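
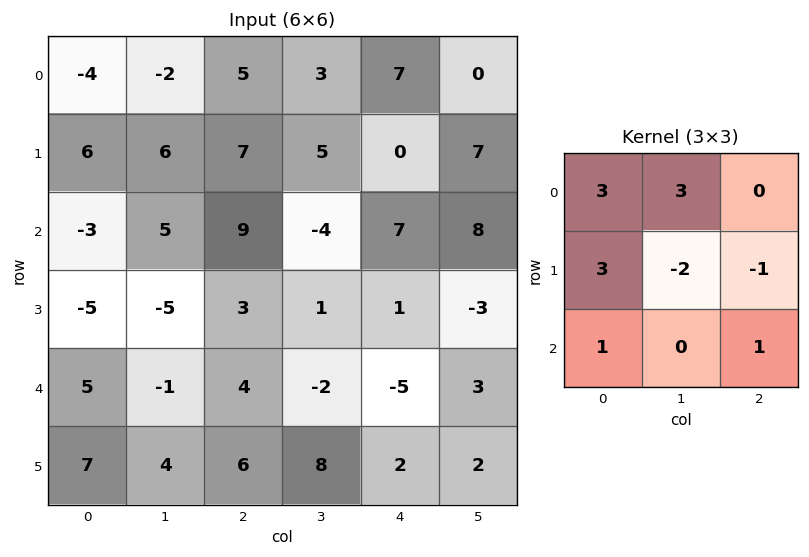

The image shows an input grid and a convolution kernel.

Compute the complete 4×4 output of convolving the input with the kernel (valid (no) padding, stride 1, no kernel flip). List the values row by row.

Output[0,0]: The receptive field on the input at this output position is [-4 -2 5 / 6 6 7 / -3 5 9]. Elementwise product with the kernel and sum: -4·3 + -2·3 + 6·3 + 6·-2 + 7·-1 + -3·1 + 9·1.
Output[0,1]: The receptive field on the input at this output position is [-2 5 3 / 6 7 5 / 5 9 -4]. Elementwise product with the kernel and sum: -2·3 + 5·3 + 6·3 + 7·-2 + 5·-1 + 5·1 + -4·1.

-13 9 51 42
6 36 68 -21
7 17 20 14
-4 -3 41 17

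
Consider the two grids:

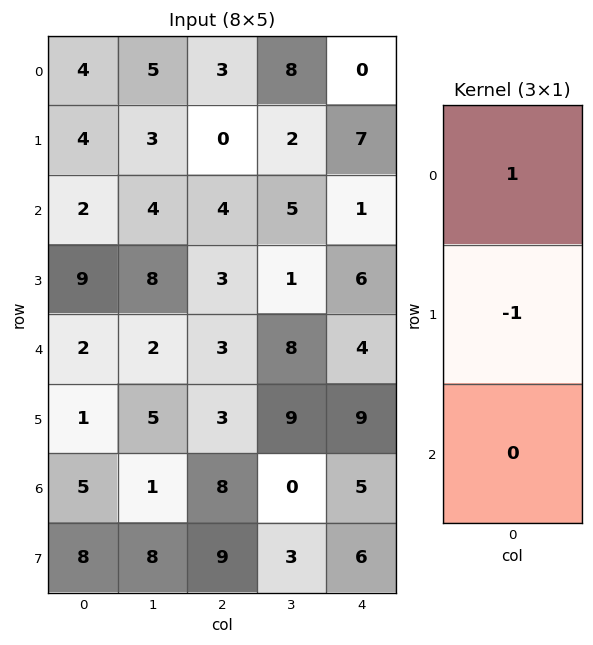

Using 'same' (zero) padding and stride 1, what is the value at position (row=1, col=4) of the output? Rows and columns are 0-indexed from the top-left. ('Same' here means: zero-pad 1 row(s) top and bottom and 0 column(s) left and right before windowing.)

-7

The receptive field on the zero-padded input at this output position is [0 / 7 / 1]. Elementwise product with the kernel and sum: 0·1 + 7·-1.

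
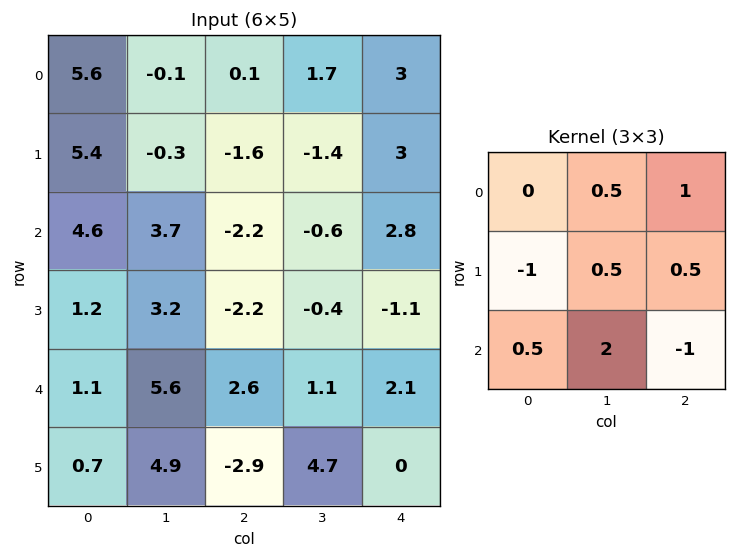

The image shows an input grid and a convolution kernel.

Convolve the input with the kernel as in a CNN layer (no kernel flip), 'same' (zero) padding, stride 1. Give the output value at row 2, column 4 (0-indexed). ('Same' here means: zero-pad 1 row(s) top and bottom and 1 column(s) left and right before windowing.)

The receptive field on the zero-padded input at this output position is [-1.4 3 0 / -0.6 2.8 0 / -0.4 -1.1 0]. Elementwise product with the kernel and sum: 3·0.5 + 0·1 + -0.6·-1 + 2.8·0.5 + 0·0.5 + -0.4·0.5 + -1.1·2 + 0·-1.

1.1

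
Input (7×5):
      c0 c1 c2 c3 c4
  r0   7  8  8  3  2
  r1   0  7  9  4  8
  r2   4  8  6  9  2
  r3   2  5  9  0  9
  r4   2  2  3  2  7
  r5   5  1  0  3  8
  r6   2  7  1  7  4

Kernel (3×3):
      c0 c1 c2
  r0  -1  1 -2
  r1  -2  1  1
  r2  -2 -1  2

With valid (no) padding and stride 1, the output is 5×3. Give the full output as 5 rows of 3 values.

-3 -11 -32
4 -26 -22
2 -24 -4
-25 9 -11
-24 -3 -5

Output[0,0]: The receptive field on the input at this output position is [7 8 8 / 0 7 9 / 4 8 6]. Elementwise product with the kernel and sum: 7·-1 + 8·1 + 8·-2 + 0·-2 + 7·1 + 9·1 + 4·-2 + 8·-1 + 6·2.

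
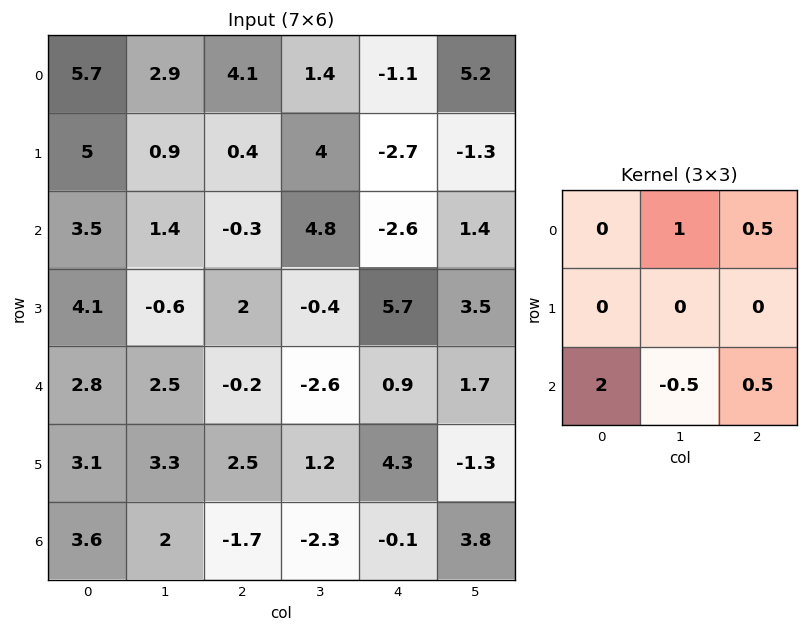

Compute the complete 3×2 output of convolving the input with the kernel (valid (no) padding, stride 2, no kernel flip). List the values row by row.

Output[0,0]: The receptive field on the input at this output position is [5.7 2.9 4.1 / 5 0.9 0.4 / 3.5 1.4 -0.3]. Elementwise product with the kernel and sum: 2.9·1 + 4.1·0.5 + 3.5·2 + 1.4·-0.5 + -0.3·0.5.
Output[0,1]: The receptive field on the input at this output position is [4.1 1.4 -1.1 / 0.4 4 -2.7 / -0.3 4.8 -2.6]. Elementwise product with the kernel and sum: 1.4·1 + -1.1·0.5 + -0.3·2 + 4.8·-0.5 + -2.6·0.5.

11.1 -3.45
5.5 4.85
7.75 -4.45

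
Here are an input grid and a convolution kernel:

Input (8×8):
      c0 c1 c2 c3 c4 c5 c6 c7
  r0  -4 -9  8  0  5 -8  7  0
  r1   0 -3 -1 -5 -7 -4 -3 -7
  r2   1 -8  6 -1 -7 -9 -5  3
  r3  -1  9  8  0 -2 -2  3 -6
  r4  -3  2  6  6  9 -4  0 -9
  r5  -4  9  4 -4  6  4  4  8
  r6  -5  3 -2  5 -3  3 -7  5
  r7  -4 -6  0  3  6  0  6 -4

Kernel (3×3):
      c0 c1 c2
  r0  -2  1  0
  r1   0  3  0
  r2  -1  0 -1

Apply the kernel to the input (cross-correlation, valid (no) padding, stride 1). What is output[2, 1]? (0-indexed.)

38

The receptive field on the input at this output position is [-8 6 -1 / 9 8 0 / 2 6 6]. Elementwise product with the kernel and sum: -8·-2 + 6·1 + 8·3 + 2·-1 + 6·-1.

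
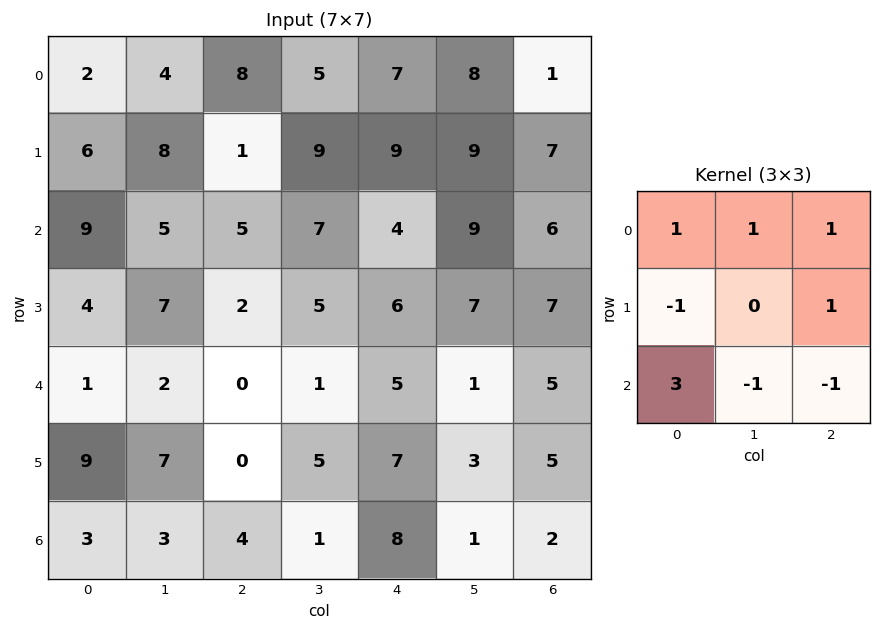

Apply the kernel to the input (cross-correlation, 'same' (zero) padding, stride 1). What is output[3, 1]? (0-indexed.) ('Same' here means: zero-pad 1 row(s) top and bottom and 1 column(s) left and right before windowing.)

The receptive field on the zero-padded input at this output position is [9 5 5 / 4 7 2 / 1 2 0]. Elementwise product with the kernel and sum: 9·1 + 5·1 + 5·1 + 4·-1 + 2·1 + 1·3 + 2·-1 + 0·-1.

18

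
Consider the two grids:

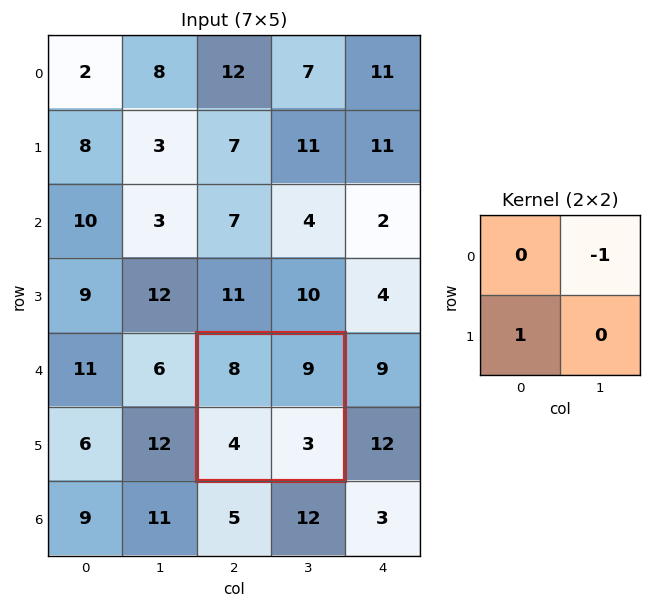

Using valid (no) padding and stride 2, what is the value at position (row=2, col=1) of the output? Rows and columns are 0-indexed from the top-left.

-5

The receptive field on the input at this output position is [8 9 / 4 3]. Elementwise product with the kernel and sum: 9·-1 + 4·1.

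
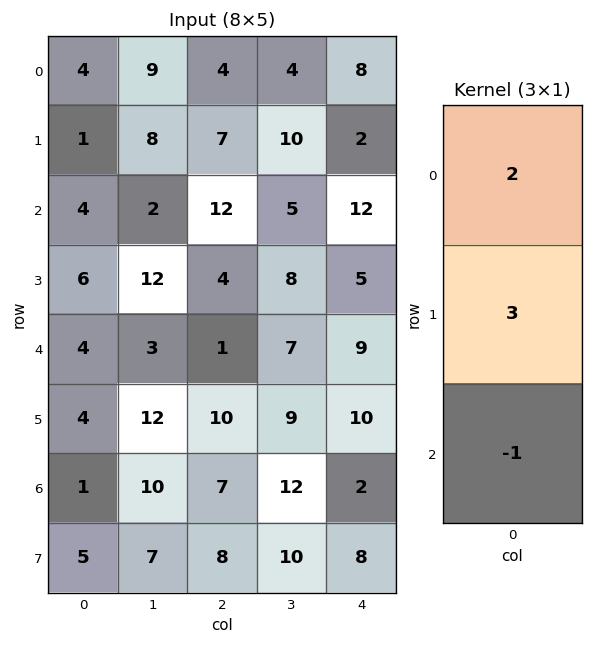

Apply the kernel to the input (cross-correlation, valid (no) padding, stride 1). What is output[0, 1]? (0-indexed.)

The receptive field on the input at this output position is [9 / 8 / 2]. Elementwise product with the kernel and sum: 9·2 + 8·3 + 2·-1.

40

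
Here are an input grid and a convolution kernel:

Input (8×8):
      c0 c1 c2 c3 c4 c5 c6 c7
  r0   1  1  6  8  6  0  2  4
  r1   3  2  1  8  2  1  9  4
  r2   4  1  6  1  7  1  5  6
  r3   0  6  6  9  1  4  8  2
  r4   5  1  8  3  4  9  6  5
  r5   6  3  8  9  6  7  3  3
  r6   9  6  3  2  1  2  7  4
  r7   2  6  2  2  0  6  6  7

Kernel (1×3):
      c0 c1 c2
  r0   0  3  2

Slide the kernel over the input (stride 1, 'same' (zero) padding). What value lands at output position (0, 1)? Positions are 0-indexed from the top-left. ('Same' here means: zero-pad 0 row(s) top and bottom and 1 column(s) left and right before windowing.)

15

The receptive field on the zero-padded input at this output position is [1 1 6]. Elementwise product with the kernel and sum: 1·3 + 6·2.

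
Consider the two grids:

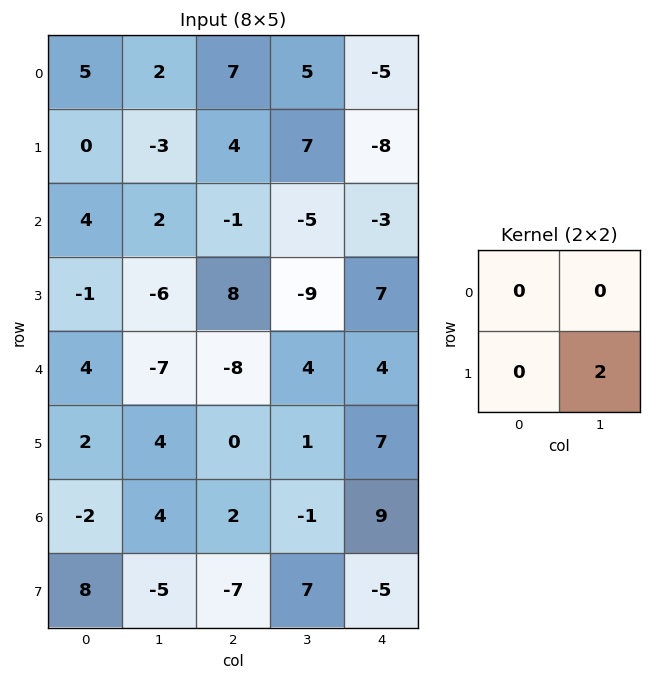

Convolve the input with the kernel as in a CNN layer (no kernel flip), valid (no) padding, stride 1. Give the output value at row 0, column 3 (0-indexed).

The receptive field on the input at this output position is [5 -5 / 7 -8]. Elementwise product with the kernel and sum: -8·2.

-16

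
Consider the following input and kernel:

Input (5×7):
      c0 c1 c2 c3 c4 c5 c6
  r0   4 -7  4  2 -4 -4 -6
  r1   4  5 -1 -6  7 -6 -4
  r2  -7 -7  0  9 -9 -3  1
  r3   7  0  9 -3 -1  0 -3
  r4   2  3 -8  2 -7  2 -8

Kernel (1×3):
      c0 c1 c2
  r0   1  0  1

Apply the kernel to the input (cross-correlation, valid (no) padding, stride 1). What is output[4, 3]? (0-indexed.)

The receptive field on the input at this output position is [2 -7 2]. Elementwise product with the kernel and sum: 2·1 + 2·1.

4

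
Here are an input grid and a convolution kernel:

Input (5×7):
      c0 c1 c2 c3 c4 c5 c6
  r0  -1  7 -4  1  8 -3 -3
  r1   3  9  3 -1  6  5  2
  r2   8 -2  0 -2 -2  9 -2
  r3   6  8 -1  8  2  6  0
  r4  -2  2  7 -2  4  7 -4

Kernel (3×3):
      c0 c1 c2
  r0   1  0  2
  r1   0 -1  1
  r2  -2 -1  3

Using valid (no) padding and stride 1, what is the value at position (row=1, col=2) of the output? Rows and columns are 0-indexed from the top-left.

15

The receptive field on the input at this output position is [3 -1 6 / 0 -2 -2 / -1 8 2]. Elementwise product with the kernel and sum: 3·1 + 6·2 + -2·-1 + -2·1 + -1·-2 + 8·-1 + 2·3.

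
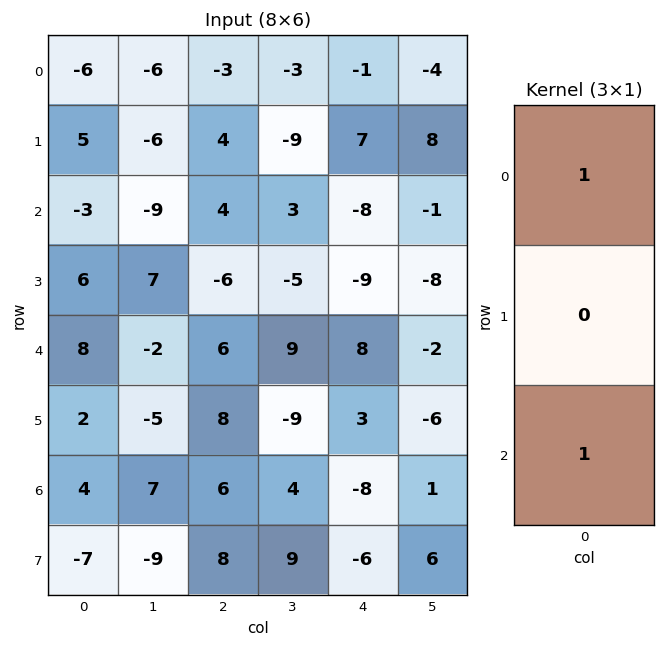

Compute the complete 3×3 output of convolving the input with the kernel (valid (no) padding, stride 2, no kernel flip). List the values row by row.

-9 1 -9
5 10 0
12 12 0

Output[0,0]: The receptive field on the input at this output position is [-6 / 5 / -3]. Elementwise product with the kernel and sum: -6·1 + -3·1.
Output[0,1]: The receptive field on the input at this output position is [-3 / 4 / 4]. Elementwise product with the kernel and sum: -3·1 + 4·1.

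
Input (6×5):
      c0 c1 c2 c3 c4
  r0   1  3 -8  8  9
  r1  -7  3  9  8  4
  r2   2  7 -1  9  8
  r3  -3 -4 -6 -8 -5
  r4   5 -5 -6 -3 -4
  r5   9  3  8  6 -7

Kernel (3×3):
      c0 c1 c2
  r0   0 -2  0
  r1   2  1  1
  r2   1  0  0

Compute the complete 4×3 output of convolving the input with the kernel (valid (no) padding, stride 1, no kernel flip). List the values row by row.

Output[0,0]: The receptive field on the input at this output position is [1 3 -8 / -7 3 9 / 2 7 -1]. Elementwise product with the kernel and sum: 3·-2 + -7·2 + 3·1 + 9·1 + 2·1.
Output[0,1]: The receptive field on the input at this output position is [3 -8 8 / 3 9 8 / 7 -1 9]. Elementwise product with the kernel and sum: -8·-2 + 3·2 + 9·1 + 8·1 + 7·1.

-6 46 13
1 0 -7
-25 -25 -49
16 -4 5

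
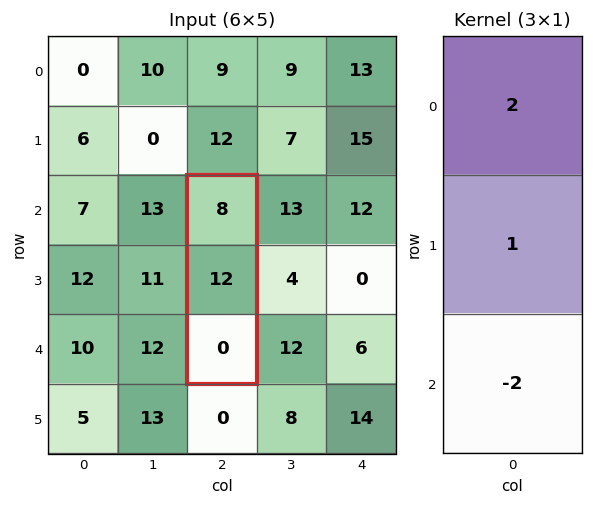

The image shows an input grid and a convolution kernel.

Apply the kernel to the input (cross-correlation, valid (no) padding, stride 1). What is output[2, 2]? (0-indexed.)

The receptive field on the input at this output position is [8 / 12 / 0]. Elementwise product with the kernel and sum: 8·2 + 12·1 + 0·-2.

28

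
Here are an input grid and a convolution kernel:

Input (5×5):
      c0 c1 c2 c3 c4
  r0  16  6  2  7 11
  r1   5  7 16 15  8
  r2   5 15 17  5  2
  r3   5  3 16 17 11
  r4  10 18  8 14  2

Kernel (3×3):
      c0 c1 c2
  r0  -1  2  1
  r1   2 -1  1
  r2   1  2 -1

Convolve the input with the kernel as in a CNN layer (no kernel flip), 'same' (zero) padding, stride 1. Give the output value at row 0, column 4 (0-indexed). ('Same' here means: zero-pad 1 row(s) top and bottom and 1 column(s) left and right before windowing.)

The receptive field on the zero-padded input at this output position is [0 0 0 / 7 11 0 / 15 8 0]. Elementwise product with the kernel and sum: 0·-1 + 0·2 + 0·1 + 7·2 + 11·-1 + 0·1 + 15·1 + 8·2 + 0·-1.

34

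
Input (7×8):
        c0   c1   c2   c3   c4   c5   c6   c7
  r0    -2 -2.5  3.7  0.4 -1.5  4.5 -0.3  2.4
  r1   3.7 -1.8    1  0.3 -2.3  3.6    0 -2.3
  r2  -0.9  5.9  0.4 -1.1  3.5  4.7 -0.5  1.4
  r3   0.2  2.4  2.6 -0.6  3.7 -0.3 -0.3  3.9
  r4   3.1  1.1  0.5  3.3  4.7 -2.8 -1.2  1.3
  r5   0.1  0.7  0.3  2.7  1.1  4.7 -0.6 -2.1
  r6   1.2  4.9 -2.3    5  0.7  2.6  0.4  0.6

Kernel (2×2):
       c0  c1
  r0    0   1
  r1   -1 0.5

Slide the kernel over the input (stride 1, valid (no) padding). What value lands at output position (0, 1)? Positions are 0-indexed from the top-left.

The receptive field on the input at this output position is [-2.5 3.7 / -1.8 1]. Elementwise product with the kernel and sum: 3.7·1 + -1.8·-1 + 1·0.5.

6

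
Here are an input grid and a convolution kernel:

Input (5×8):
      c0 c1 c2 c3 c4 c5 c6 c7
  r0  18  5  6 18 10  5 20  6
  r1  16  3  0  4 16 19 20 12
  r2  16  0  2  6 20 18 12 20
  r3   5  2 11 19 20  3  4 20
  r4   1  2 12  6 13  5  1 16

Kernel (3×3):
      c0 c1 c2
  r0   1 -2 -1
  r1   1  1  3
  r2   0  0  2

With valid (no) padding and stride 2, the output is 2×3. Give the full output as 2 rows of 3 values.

Output[0,0]: The receptive field on the input at this output position is [18 5 6 / 16 3 0 / 16 0 2]. Elementwise product with the kernel and sum: 18·1 + 5·-2 + 6·-1 + 16·1 + 3·1 + 0·3 + 2·2.
Output[0,1]: The receptive field on the input at this output position is [6 18 10 / 0 4 16 / 2 6 20]. Elementwise product with the kernel and sum: 6·1 + 18·-2 + 10·-1 + 0·1 + 4·1 + 16·3 + 20·2.

25 52 99
78 86 9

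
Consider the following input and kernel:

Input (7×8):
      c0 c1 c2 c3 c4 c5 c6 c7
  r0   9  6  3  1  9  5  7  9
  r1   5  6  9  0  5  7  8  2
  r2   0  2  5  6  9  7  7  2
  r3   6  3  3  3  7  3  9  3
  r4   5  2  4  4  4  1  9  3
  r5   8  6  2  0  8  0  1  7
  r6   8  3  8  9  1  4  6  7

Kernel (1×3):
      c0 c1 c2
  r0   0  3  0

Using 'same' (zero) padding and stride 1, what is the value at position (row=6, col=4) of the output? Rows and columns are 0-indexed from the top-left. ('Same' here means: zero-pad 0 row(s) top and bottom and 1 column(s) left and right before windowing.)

The receptive field on the zero-padded input at this output position is [9 1 4]. Elementwise product with the kernel and sum: 1·3.

3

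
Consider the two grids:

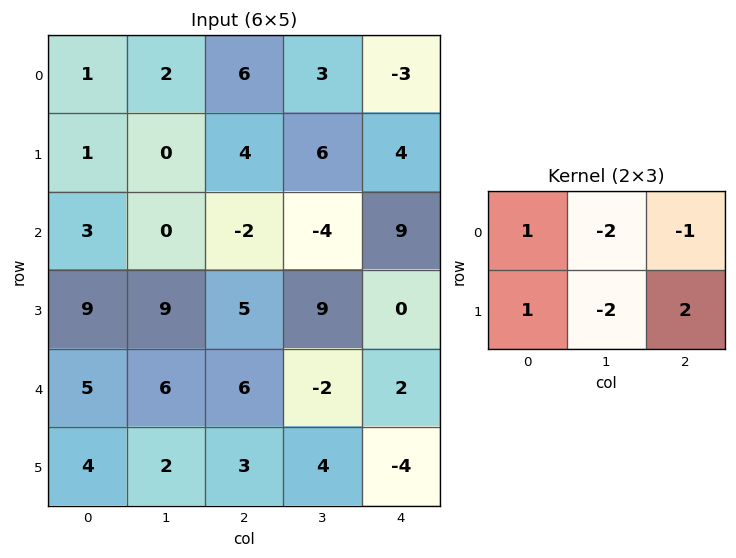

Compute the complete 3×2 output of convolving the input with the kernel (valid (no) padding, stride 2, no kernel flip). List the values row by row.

Output[0,0]: The receptive field on the input at this output position is [1 2 6 / 1 0 4]. Elementwise product with the kernel and sum: 1·1 + 2·-2 + 6·-1 + 1·1 + 0·-2 + 4·2.
Output[0,1]: The receptive field on the input at this output position is [6 3 -3 / 4 6 4]. Elementwise product with the kernel and sum: 6·1 + 3·-2 + -3·-1 + 4·1 + 6·-2 + 4·2.

0 3
6 -16
-7 -5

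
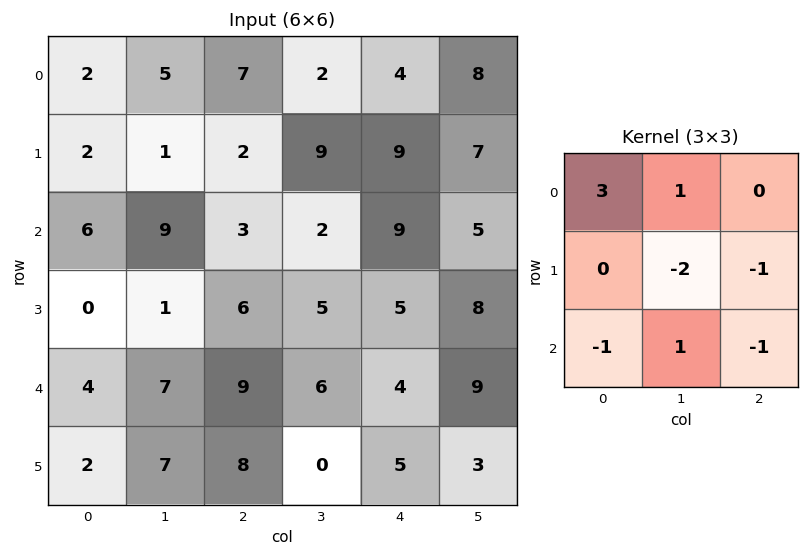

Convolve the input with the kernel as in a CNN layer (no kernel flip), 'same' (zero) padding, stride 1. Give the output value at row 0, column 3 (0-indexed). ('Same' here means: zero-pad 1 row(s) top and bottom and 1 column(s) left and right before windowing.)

-10

The receptive field on the zero-padded input at this output position is [0 0 0 / 7 2 4 / 2 9 9]. Elementwise product with the kernel and sum: 0·3 + 0·1 + 2·-2 + 4·-1 + 2·-1 + 9·1 + 9·-1.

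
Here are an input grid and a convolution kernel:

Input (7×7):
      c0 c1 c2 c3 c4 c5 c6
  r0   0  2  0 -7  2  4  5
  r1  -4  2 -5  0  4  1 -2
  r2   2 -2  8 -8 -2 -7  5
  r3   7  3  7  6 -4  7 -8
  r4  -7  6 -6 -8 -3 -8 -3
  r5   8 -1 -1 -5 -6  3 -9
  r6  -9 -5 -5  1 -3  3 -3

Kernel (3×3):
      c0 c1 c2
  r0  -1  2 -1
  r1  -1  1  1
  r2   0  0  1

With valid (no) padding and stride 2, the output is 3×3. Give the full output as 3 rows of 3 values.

13 -9 1
-17 -30 -17
10 -20 -13

Output[0,0]: The receptive field on the input at this output position is [0 2 0 / -4 2 -5 / 2 -2 8]. Elementwise product with the kernel and sum: 0·-1 + 2·2 + 0·-1 + -4·-1 + 2·1 + -5·1 + 8·1.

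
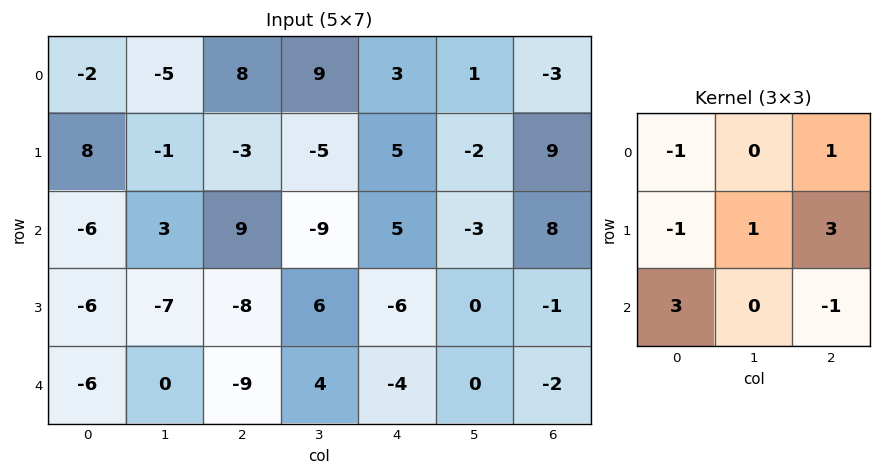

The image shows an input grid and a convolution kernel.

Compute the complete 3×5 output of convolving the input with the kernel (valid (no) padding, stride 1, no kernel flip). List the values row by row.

Output[0,0]: The receptive field on the input at this output position is [-2 -5 8 / 8 -1 -3 / -6 3 9]. Elementwise product with the kernel and sum: -2·-1 + 8·1 + 8·-1 + -1·1 + -3·3 + -6·3 + 9·-1.
Output[0,1]: The receptive field on the input at this output position is [-5 8 9 / -1 -3 -5 / 3 9 -9]. Elementwise product with the kernel and sum: -5·-1 + 9·1 + -1·-1 + -3·1 + -5·3 + 3·3 + -9·-1.

-35 15 30 -28 21
15 -52 -13 26 3
-19 1 -31 6 -4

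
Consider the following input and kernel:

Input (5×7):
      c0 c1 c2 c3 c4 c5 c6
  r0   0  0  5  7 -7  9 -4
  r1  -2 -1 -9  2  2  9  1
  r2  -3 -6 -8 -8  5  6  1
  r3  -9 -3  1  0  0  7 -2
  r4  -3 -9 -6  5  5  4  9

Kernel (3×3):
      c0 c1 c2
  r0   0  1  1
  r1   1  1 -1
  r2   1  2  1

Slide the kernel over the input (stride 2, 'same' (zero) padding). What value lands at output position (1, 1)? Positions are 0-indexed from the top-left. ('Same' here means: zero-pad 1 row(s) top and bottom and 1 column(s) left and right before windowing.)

-14

The receptive field on the zero-padded input at this output position is [-1 -9 2 / -6 -8 -8 / -3 1 0]. Elementwise product with the kernel and sum: -9·1 + 2·1 + -6·1 + -8·1 + -8·-1 + -3·1 + 1·2 + 0·1.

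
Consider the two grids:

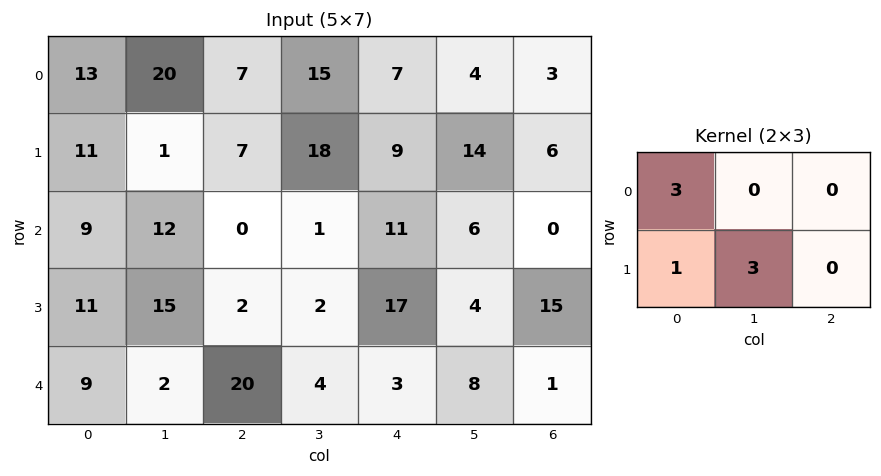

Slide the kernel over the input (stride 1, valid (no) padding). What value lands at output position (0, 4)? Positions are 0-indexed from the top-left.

The receptive field on the input at this output position is [7 4 3 / 9 14 6]. Elementwise product with the kernel and sum: 7·3 + 9·1 + 14·3.

72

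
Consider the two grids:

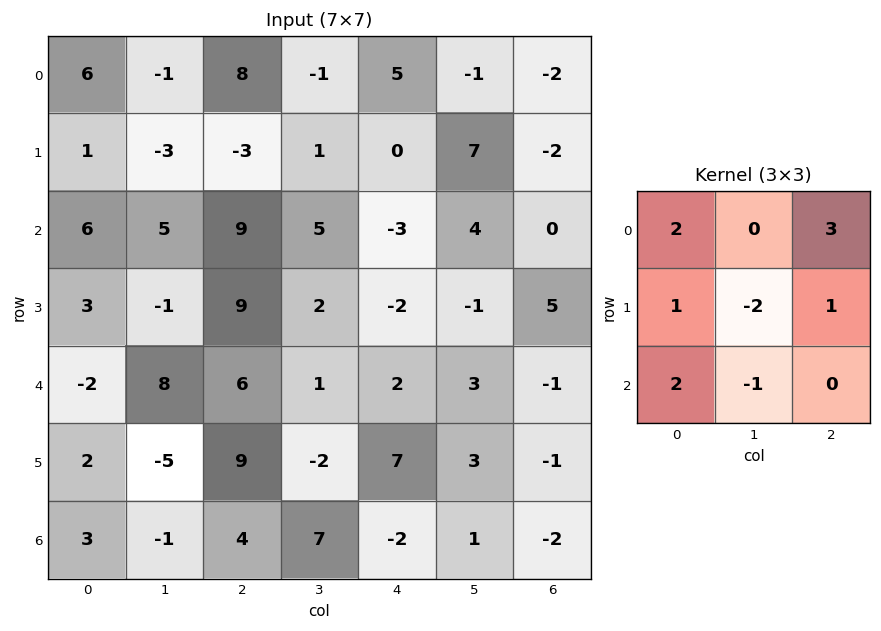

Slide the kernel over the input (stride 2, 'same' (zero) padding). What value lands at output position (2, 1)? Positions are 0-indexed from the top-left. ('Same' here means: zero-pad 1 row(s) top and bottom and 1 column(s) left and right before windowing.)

The receptive field on the zero-padded input at this output position is [-1 9 2 / 8 6 1 / -5 9 -2]. Elementwise product with the kernel and sum: -1·2 + 2·3 + 8·1 + 6·-2 + 1·1 + -5·2 + 9·-1.

-18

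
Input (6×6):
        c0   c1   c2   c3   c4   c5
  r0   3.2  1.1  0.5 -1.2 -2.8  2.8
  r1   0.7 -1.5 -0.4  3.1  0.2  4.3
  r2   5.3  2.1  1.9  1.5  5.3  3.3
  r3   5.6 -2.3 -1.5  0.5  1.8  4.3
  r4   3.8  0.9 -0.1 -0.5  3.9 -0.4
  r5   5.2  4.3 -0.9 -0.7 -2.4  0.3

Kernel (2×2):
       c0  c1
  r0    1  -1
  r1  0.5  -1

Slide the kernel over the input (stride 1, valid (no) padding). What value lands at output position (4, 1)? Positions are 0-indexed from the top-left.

4.05

The receptive field on the input at this output position is [0.9 -0.1 / 4.3 -0.9]. Elementwise product with the kernel and sum: 0.9·1 + -0.1·-1 + 4.3·0.5 + -0.9·-1.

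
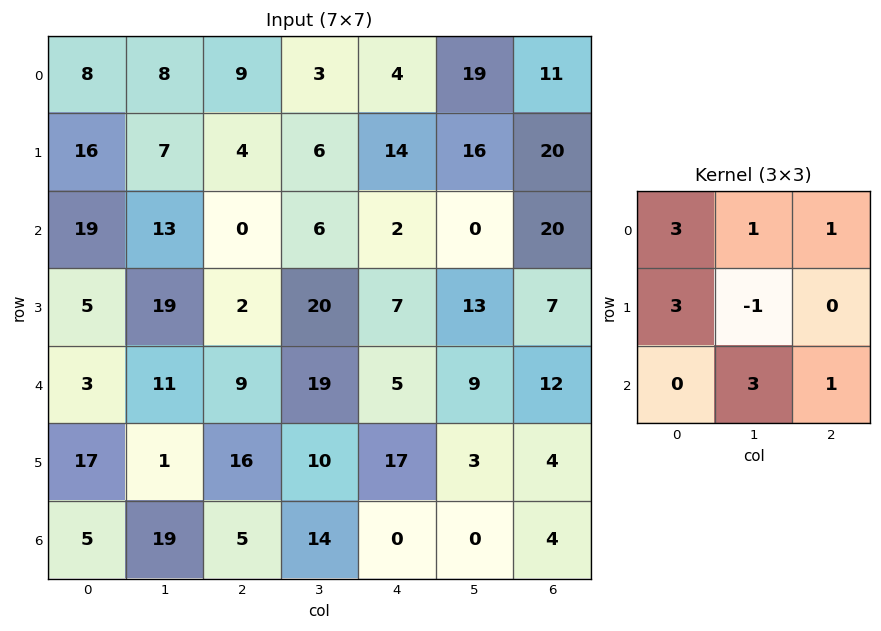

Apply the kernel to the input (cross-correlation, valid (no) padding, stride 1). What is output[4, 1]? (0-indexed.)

77

The receptive field on the input at this output position is [11 9 19 / 1 16 10 / 19 5 14]. Elementwise product with the kernel and sum: 11·3 + 9·1 + 19·1 + 1·3 + 16·-1 + 5·3 + 14·1.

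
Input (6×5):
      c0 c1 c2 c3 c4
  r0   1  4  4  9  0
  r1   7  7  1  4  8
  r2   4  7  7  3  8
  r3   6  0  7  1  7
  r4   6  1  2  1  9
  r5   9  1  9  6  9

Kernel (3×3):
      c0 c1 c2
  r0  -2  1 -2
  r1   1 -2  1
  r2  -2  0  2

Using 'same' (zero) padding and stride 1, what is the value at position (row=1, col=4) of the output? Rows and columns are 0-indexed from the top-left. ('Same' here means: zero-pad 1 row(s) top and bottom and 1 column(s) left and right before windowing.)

-36

The receptive field on the zero-padded input at this output position is [9 0 0 / 4 8 0 / 3 8 0]. Elementwise product with the kernel and sum: 9·-2 + 0·1 + 0·-2 + 4·1 + 8·-2 + 0·1 + 3·-2 + 0·2.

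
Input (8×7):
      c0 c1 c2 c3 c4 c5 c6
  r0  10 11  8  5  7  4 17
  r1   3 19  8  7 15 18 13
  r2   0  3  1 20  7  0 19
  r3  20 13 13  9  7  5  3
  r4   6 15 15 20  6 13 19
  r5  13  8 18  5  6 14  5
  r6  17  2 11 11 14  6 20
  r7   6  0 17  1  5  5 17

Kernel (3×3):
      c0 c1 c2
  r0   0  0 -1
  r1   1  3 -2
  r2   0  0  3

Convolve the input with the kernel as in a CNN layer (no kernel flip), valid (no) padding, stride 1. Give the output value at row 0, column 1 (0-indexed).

84

The receptive field on the input at this output position is [11 8 5 / 19 8 7 / 3 1 20]. Elementwise product with the kernel and sum: 5·-1 + 19·1 + 8·3 + 7·-2 + 20·3.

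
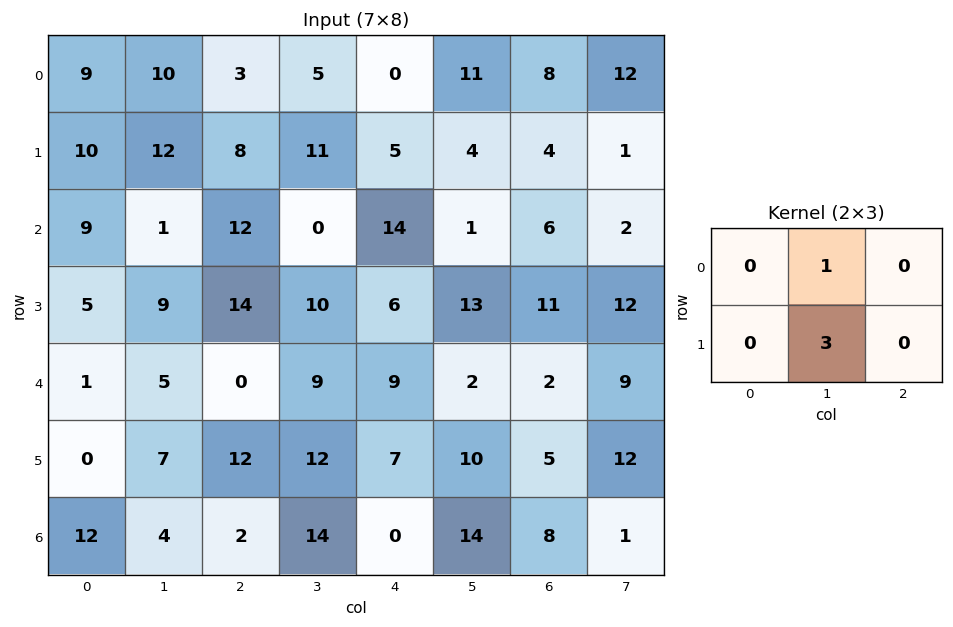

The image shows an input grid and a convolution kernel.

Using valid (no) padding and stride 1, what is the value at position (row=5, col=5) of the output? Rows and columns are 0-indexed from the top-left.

29

The receptive field on the input at this output position is [10 5 12 / 14 8 1]. Elementwise product with the kernel and sum: 5·1 + 8·3.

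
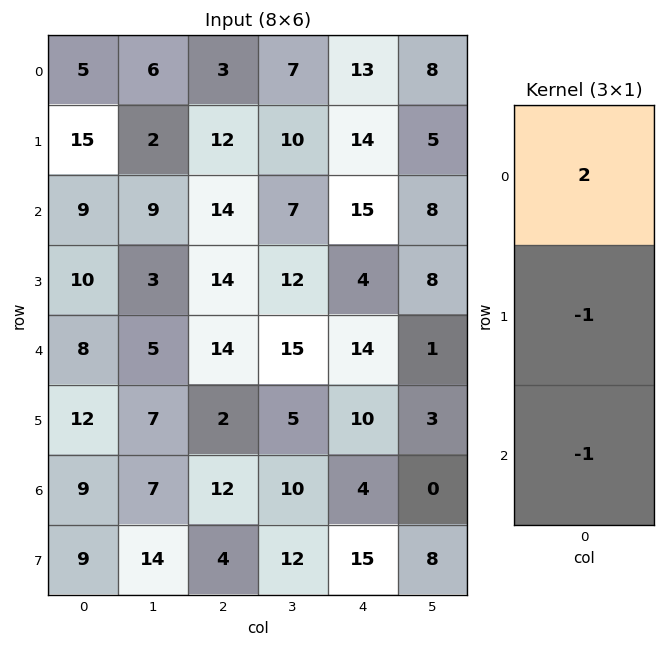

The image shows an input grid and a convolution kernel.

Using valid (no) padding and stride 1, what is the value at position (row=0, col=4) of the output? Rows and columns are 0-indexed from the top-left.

-3

The receptive field on the input at this output position is [13 / 14 / 15]. Elementwise product with the kernel and sum: 13·2 + 14·-1 + 15·-1.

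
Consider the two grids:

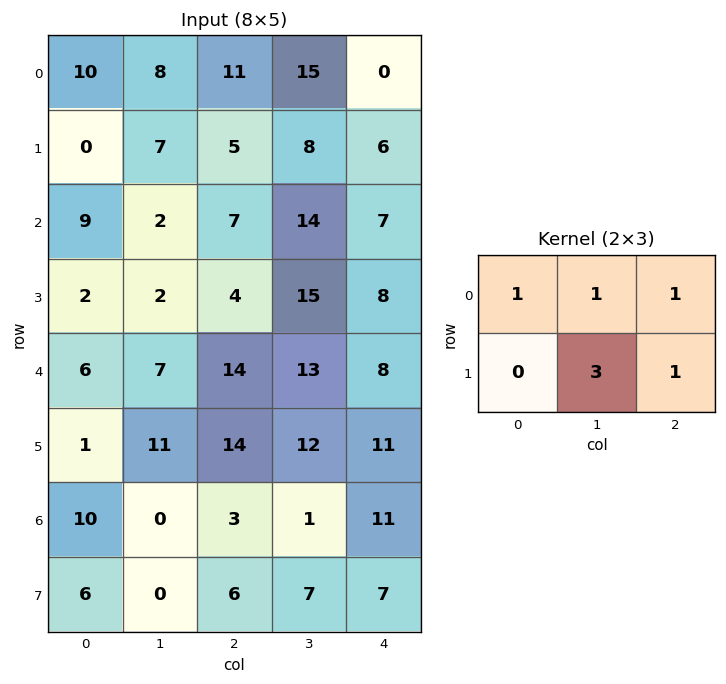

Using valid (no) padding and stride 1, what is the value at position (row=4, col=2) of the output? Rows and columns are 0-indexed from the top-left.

82

The receptive field on the input at this output position is [14 13 8 / 14 12 11]. Elementwise product with the kernel and sum: 14·1 + 13·1 + 8·1 + 12·3 + 11·1.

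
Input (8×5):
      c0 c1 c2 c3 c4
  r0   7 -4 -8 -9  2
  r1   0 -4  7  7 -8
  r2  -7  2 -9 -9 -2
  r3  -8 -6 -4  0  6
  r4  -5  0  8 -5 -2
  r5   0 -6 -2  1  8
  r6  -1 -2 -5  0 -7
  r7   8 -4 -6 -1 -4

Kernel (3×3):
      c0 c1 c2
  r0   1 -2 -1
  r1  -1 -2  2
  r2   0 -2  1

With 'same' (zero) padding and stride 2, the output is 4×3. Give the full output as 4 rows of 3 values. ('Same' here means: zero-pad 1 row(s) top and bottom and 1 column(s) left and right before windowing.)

Output[0,0]: The receptive field on the zero-padded input at this output position is [0 0 0 / 0 7 -4 / 0 0 -4]. Elementwise product with the kernel and sum: 0·1 + 0·-2 + 0·-1 + 0·-1 + 7·-2 + -4·2 + 0·-2 + -4·1.

-26 -5 21
32 -19 24
26 -19 -19
-16 20 7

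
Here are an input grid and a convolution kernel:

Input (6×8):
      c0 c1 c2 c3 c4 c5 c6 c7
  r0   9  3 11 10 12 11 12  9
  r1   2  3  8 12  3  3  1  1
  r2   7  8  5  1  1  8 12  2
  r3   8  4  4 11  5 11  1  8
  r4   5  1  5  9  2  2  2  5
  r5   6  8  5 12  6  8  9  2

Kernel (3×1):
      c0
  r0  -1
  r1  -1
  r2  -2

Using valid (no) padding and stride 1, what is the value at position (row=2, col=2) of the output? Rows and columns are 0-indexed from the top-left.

The receptive field on the input at this output position is [5 / 4 / 5]. Elementwise product with the kernel and sum: 5·-1 + 4·-1 + 5·-2.

-19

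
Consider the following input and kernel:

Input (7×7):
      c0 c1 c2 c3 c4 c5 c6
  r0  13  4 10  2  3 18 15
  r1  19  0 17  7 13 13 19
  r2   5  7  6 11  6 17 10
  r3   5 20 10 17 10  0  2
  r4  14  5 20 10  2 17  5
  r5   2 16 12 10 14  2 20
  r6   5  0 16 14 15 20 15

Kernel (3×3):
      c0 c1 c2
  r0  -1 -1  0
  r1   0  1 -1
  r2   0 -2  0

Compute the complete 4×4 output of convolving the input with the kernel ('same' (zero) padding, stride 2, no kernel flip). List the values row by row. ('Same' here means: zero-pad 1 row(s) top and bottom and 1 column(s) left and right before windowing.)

-29 -26 -41 -23
-31 -42 -51 -26
0 -44 -70 -37
3 -26 -29 -7

Output[0,0]: The receptive field on the zero-padded input at this output position is [0 0 0 / 0 13 4 / 0 19 0]. Elementwise product with the kernel and sum: 0·-1 + 0·-1 + 13·1 + 4·-1 + 19·-2.
Output[0,1]: The receptive field on the zero-padded input at this output position is [0 0 0 / 4 10 2 / 0 17 7]. Elementwise product with the kernel and sum: 0·-1 + 0·-1 + 10·1 + 2·-1 + 17·-2.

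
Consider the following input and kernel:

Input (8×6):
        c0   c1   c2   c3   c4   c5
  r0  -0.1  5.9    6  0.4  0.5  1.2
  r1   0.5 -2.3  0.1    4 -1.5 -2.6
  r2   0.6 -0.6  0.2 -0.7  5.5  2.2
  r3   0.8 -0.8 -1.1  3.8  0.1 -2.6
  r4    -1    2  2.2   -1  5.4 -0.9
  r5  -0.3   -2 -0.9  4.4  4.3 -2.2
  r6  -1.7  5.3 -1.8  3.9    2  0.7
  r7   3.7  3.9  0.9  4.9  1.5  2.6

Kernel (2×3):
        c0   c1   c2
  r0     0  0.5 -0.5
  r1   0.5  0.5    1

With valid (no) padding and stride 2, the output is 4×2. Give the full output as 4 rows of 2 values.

Output[0,0]: The receptive field on the input at this output position is [-0.1 5.9 6 / 0.5 -2.3 0.1]. Elementwise product with the kernel and sum: 5.9·0.5 + 6·-0.5 + 0.5·0.5 + -2.3·0.5 + 0.1·1.
Output[0,1]: The receptive field on the input at this output position is [6 0.4 0.5 / 0.1 4 -1.5]. Elementwise product with the kernel and sum: 0.4·0.5 + 0.5·-0.5 + 0.1·0.5 + 4·0.5 + -1.5·1.

-0.85 0.5
-1.5 -1.65
-2.15 2.85
8.25 5.35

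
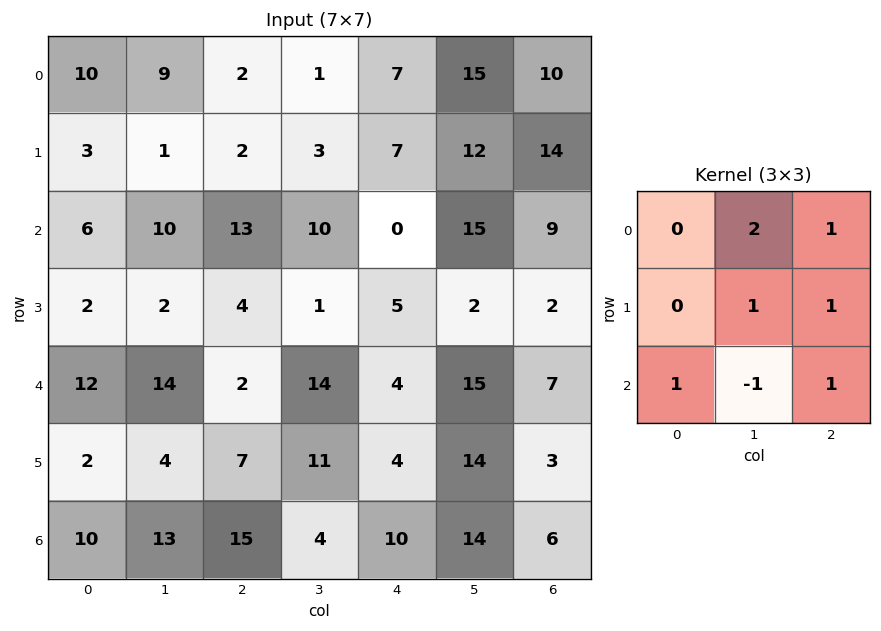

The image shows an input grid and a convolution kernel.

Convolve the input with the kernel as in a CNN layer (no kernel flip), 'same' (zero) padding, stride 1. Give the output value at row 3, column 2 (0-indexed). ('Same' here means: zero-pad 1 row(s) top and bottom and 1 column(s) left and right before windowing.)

The receptive field on the zero-padded input at this output position is [10 13 10 / 2 4 1 / 14 2 14]. Elementwise product with the kernel and sum: 13·2 + 10·1 + 4·1 + 1·1 + 14·1 + 2·-1 + 14·1.

67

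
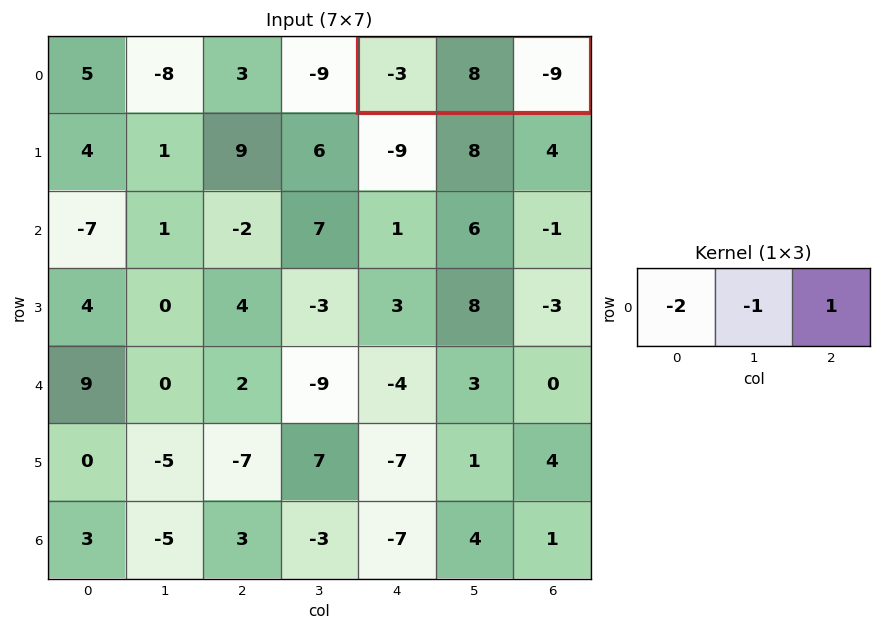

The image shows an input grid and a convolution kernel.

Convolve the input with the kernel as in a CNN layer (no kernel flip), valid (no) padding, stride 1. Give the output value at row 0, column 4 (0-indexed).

The receptive field on the input at this output position is [-3 8 -9]. Elementwise product with the kernel and sum: -3·-2 + 8·-1 + -9·1.

-11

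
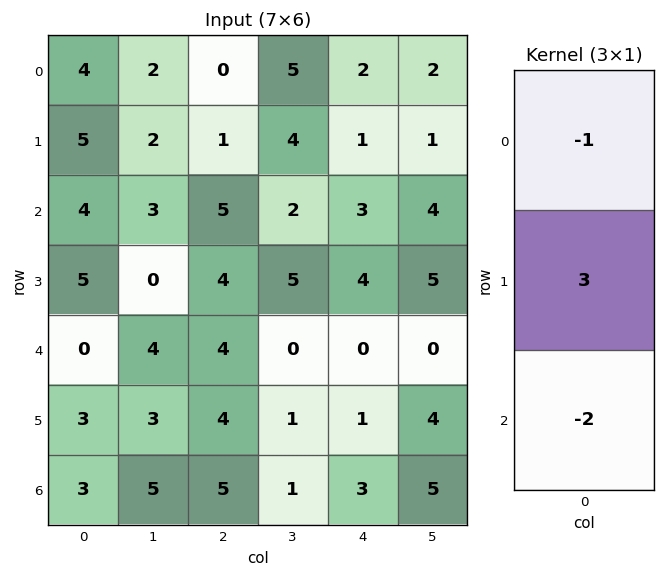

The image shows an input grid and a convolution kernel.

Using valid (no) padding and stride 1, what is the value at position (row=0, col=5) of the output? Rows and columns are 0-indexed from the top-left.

The receptive field on the input at this output position is [2 / 1 / 4]. Elementwise product with the kernel and sum: 2·-1 + 1·3 + 4·-2.

-7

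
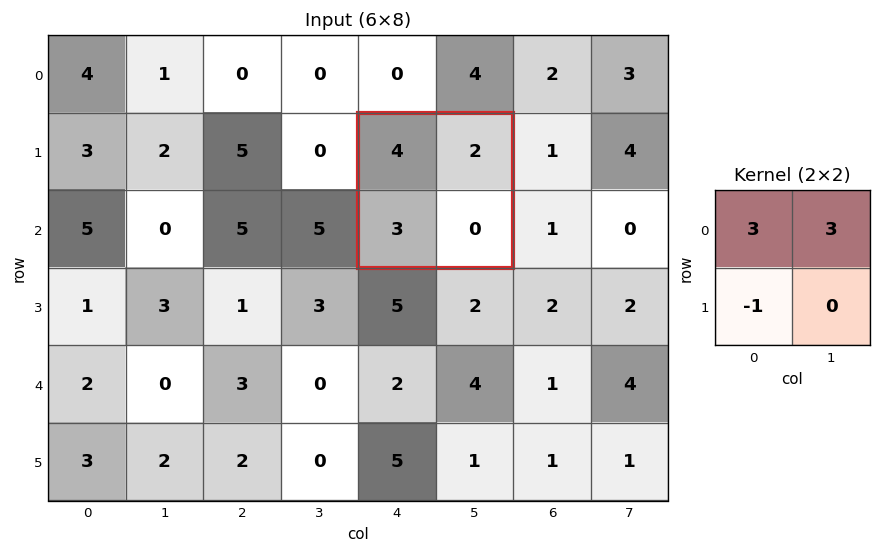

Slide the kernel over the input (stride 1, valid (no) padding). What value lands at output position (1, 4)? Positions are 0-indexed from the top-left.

15

The receptive field on the input at this output position is [4 2 / 3 0]. Elementwise product with the kernel and sum: 4·3 + 2·3 + 3·-1.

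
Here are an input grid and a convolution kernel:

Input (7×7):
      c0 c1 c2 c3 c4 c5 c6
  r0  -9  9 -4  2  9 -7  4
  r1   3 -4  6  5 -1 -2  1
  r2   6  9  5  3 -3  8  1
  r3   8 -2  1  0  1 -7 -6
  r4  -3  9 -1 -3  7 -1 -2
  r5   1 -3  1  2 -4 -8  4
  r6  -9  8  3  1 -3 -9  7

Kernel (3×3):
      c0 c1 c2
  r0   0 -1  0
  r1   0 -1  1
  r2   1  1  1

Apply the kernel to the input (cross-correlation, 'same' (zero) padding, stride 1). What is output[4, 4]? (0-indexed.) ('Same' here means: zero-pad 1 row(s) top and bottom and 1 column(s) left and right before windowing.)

The receptive field on the zero-padded input at this output position is [0 1 -7 / -3 7 -1 / 2 -4 -8]. Elementwise product with the kernel and sum: 1·-1 + 7·-1 + -1·1 + 2·1 + -4·1 + -8·1.

-19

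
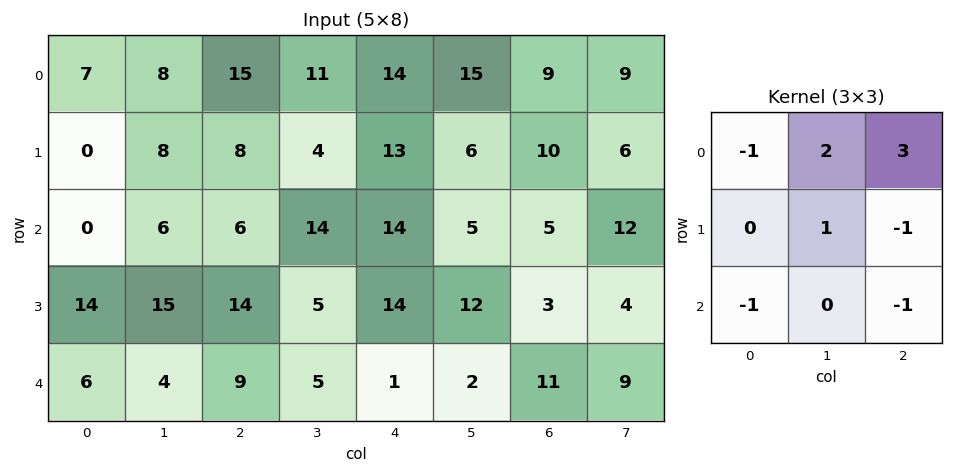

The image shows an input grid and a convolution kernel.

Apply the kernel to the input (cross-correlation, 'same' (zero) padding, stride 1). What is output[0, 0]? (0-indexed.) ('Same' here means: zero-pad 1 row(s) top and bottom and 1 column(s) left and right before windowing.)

-9

The receptive field on the zero-padded input at this output position is [0 0 0 / 0 7 8 / 0 0 8]. Elementwise product with the kernel and sum: 0·-1 + 0·2 + 0·3 + 7·1 + 8·-1 + 0·-1 + 8·-1.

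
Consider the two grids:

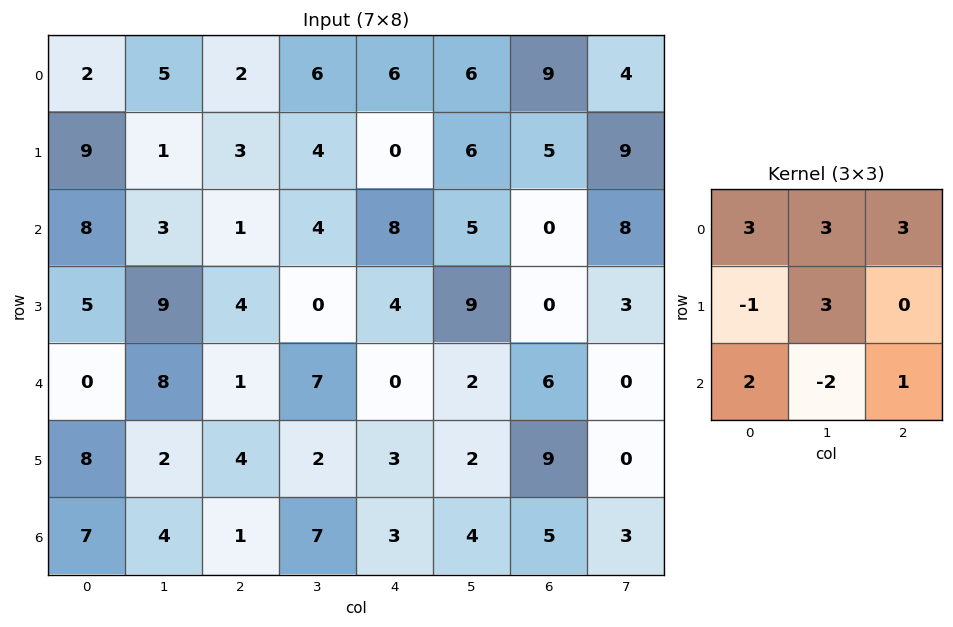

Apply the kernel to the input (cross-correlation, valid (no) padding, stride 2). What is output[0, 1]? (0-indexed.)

53

The receptive field on the input at this output position is [2 6 6 / 3 4 0 / 1 4 8]. Elementwise product with the kernel and sum: 2·3 + 6·3 + 6·3 + 3·-1 + 4·3 + 1·2 + 4·-2 + 8·1.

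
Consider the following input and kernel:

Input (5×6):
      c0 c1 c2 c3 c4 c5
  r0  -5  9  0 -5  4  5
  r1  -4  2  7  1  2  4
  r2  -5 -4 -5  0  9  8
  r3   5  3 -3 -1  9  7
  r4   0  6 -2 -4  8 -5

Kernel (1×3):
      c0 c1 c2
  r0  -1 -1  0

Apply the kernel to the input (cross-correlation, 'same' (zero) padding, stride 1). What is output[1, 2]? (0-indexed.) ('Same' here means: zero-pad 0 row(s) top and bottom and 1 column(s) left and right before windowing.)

-9

The receptive field on the zero-padded input at this output position is [2 7 1]. Elementwise product with the kernel and sum: 2·-1 + 7·-1.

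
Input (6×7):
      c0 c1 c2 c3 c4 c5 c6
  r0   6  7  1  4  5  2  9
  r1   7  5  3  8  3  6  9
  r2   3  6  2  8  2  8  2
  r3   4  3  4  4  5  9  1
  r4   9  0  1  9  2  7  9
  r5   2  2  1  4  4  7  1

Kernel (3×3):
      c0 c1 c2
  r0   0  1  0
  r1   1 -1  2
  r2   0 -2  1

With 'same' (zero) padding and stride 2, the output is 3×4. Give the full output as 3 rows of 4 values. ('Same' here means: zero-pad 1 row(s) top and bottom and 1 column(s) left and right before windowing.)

Output[0,0]: The receptive field on the zero-padded input at this output position is [0 0 0 / 0 6 7 / 0 7 5]. Elementwise product with the kernel and sum: 0·1 + 0·1 + 6·-1 + 7·2 + 7·-2 + 5·1.
Output[0,1]: The receptive field on the zero-padded input at this output position is [0 0 0 / 7 1 4 / 5 3 8]. Elementwise product with the kernel and sum: 0·1 + 7·1 + 1·-1 + 4·2 + 3·-2 + 8·1.

-1 16 3 -25
11 19 24 13
-7 23 25 -3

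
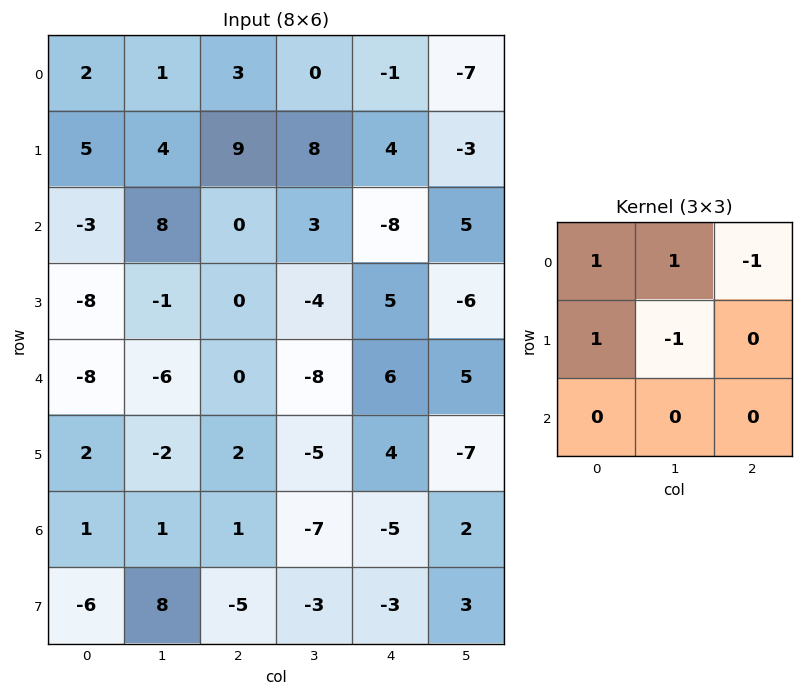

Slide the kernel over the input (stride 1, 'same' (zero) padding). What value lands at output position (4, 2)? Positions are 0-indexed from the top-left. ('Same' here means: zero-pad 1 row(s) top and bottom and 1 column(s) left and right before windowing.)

-3

The receptive field on the zero-padded input at this output position is [-1 0 -4 / -6 0 -8 / -2 2 -5]. Elementwise product with the kernel and sum: -1·1 + 0·1 + -4·-1 + -6·1 + 0·-1.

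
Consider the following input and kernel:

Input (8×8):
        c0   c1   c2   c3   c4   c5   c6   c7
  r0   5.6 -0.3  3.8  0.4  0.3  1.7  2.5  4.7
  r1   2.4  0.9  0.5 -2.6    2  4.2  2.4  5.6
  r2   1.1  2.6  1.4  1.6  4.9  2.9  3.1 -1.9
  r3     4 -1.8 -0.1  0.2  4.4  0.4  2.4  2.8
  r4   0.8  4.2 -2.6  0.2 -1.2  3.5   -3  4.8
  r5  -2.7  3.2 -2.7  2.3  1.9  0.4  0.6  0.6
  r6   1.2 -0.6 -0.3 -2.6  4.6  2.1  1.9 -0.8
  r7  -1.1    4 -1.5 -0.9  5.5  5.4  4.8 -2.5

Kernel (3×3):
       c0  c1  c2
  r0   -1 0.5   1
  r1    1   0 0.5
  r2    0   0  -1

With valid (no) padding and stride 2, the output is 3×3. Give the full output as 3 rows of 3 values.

Output[0,0]: The receptive field on the input at this output position is [5.6 -0.3 3.8 / 2.4 0.9 0.5 / 1.1 2.6 1.4]. Elementwise product with the kernel and sum: 5.6·-1 + -0.3·0.5 + 3.8·1 + 2.4·1 + 0.5·0.5 + 1.4·-1.

-0.7 -6.7 3.15
8.15 7.6 8.25
-5.05 -4.85 0.25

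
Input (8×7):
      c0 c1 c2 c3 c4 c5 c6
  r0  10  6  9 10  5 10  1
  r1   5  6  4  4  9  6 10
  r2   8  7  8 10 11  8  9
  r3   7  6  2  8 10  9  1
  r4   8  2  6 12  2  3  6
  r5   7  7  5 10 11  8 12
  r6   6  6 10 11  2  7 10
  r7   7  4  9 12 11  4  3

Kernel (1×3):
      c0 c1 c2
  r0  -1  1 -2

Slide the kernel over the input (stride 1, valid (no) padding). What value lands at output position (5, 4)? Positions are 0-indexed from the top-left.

The receptive field on the input at this output position is [11 8 12]. Elementwise product with the kernel and sum: 11·-1 + 8·1 + 12·-2.

-27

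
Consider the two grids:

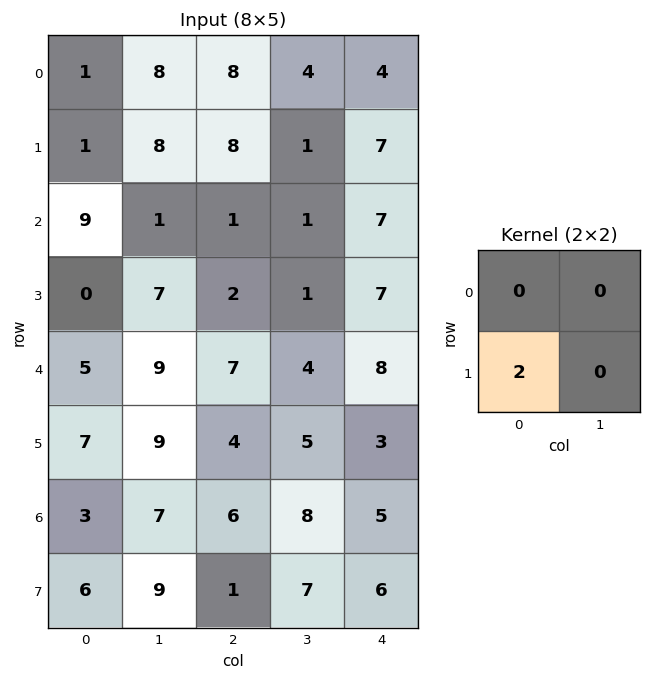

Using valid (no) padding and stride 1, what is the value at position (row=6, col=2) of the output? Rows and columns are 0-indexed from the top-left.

The receptive field on the input at this output position is [6 8 / 1 7]. Elementwise product with the kernel and sum: 1·2.

2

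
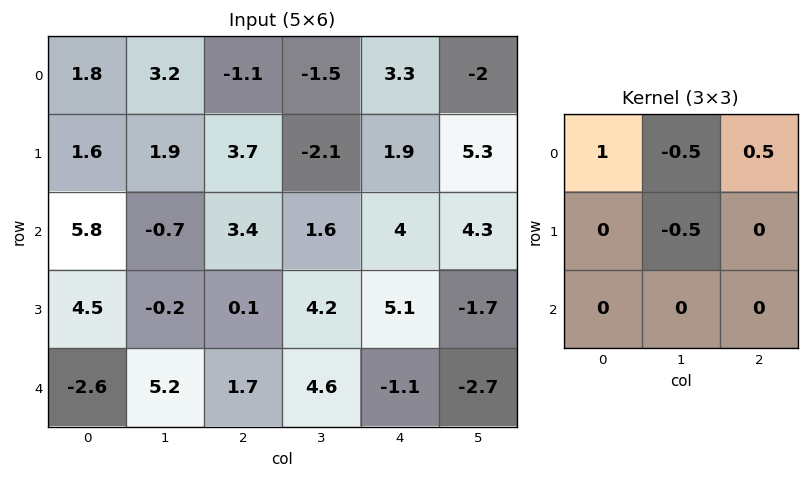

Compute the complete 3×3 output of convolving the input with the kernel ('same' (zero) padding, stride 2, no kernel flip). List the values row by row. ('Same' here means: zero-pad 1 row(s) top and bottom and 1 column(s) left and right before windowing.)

-0.9 0.55 -1.65
-2.75 -2.7 -2.4
-1.05 1 1.35

Output[0,0]: The receptive field on the zero-padded input at this output position is [0 0 0 / 0 1.8 3.2 / 0 1.6 1.9]. Elementwise product with the kernel and sum: 0·1 + 0·-0.5 + 0·0.5 + 1.8·-0.5.
Output[0,1]: The receptive field on the zero-padded input at this output position is [0 0 0 / 3.2 -1.1 -1.5 / 1.9 3.7 -2.1]. Elementwise product with the kernel and sum: 0·1 + 0·-0.5 + 0·0.5 + -1.1·-0.5.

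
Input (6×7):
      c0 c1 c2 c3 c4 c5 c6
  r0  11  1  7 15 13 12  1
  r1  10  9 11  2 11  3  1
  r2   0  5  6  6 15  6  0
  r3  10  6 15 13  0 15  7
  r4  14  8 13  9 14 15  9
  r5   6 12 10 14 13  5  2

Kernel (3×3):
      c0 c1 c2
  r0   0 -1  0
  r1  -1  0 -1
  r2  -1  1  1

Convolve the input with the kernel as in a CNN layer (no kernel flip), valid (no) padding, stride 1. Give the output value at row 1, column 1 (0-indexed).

The receptive field on the input at this output position is [9 11 2 / 5 6 6 / 6 15 13]. Elementwise product with the kernel and sum: 11·-1 + 5·-1 + 6·-1 + 6·-1 + 15·1 + 13·1.

0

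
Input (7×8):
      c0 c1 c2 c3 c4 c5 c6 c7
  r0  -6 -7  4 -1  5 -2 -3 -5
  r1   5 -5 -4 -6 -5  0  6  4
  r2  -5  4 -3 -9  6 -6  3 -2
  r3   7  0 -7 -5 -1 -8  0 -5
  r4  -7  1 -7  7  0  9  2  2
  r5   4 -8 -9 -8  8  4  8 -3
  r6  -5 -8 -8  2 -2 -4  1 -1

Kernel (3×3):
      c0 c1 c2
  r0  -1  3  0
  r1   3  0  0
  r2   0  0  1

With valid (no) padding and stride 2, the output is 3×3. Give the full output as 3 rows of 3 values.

-3 -13 -23
31 -45 -25
14 -1 52

Output[0,0]: The receptive field on the input at this output position is [-6 -7 4 / 5 -5 -4 / -5 4 -3]. Elementwise product with the kernel and sum: -6·-1 + -7·3 + 5·3 + -3·1.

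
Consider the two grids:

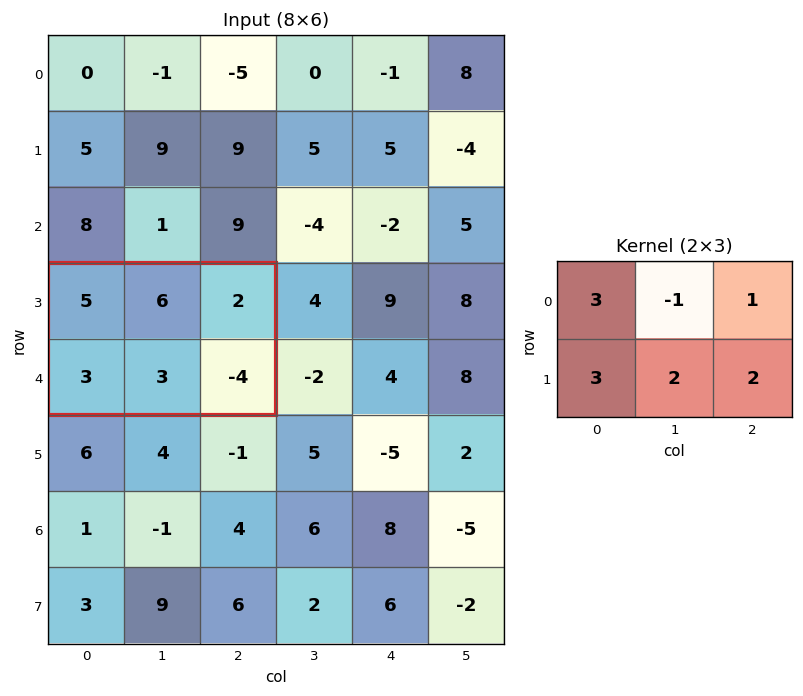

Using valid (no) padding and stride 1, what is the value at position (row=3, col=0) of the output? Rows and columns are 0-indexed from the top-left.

The receptive field on the input at this output position is [5 6 2 / 3 3 -4]. Elementwise product with the kernel and sum: 5·3 + 6·-1 + 2·1 + 3·3 + 3·2 + -4·2.

18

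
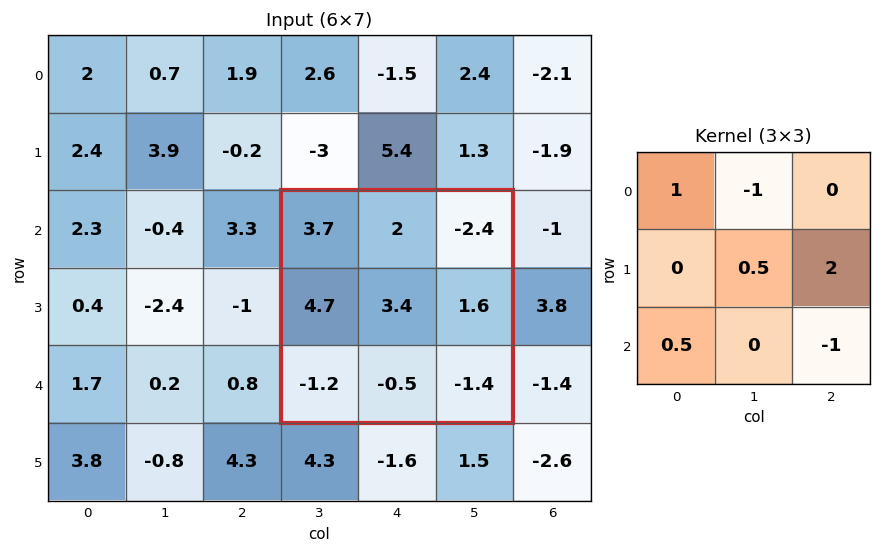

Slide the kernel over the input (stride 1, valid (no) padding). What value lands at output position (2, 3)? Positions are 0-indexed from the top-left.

7.4

The receptive field on the input at this output position is [3.7 2 -2.4 / 4.7 3.4 1.6 / -1.2 -0.5 -1.4]. Elementwise product with the kernel and sum: 3.7·1 + 2·-1 + 3.4·0.5 + 1.6·2 + -1.2·0.5 + -1.4·-1.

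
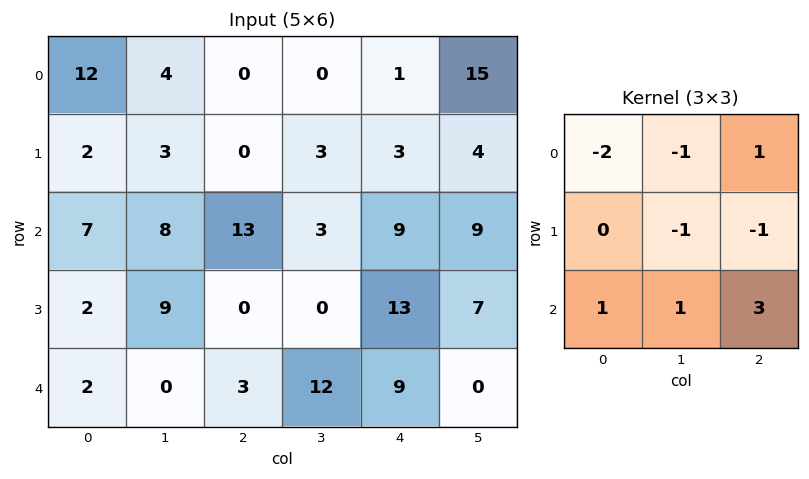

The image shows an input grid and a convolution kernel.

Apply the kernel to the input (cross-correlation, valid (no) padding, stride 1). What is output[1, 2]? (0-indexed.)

The receptive field on the input at this output position is [0 3 3 / 13 3 9 / 0 0 13]. Elementwise product with the kernel and sum: 0·-2 + 3·-1 + 3·1 + 3·-1 + 9·-1 + 0·1 + 0·1 + 13·3.

27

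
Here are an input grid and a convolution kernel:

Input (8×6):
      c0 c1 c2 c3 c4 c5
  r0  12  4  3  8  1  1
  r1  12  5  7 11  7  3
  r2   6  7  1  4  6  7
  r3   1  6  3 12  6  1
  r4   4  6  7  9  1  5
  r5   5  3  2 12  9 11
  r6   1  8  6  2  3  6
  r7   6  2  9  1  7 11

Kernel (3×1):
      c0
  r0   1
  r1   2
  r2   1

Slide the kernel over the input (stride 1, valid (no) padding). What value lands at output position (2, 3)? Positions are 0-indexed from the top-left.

The receptive field on the input at this output position is [4 / 12 / 9]. Elementwise product with the kernel and sum: 4·1 + 12·2 + 9·1.

37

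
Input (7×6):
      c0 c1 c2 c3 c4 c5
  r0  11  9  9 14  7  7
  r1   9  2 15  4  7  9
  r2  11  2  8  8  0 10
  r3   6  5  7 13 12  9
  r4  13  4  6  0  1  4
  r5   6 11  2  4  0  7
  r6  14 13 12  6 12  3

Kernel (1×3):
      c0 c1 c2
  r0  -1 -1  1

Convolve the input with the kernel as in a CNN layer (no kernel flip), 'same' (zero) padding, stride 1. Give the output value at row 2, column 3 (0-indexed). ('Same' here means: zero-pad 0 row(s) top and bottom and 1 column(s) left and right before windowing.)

The receptive field on the zero-padded input at this output position is [8 8 0]. Elementwise product with the kernel and sum: 8·-1 + 8·-1 + 0·1.

-16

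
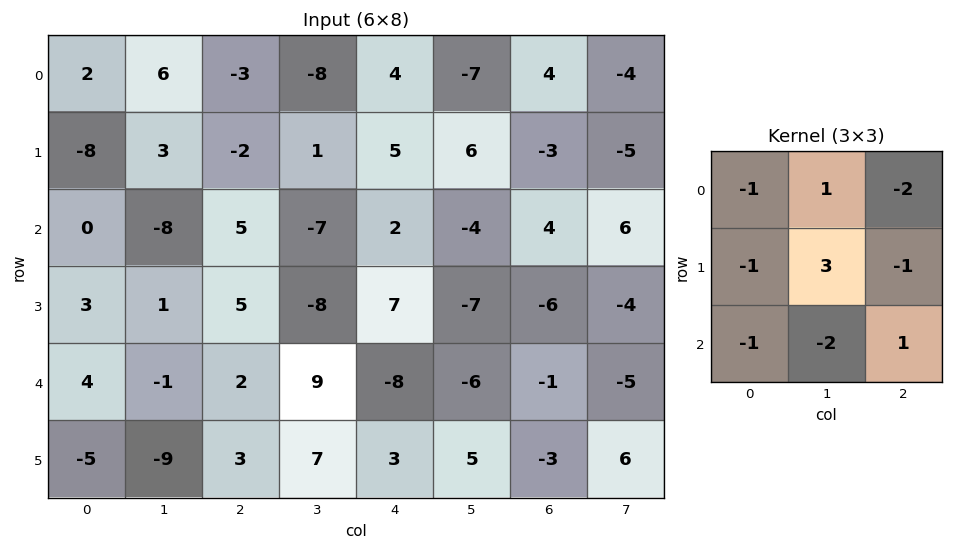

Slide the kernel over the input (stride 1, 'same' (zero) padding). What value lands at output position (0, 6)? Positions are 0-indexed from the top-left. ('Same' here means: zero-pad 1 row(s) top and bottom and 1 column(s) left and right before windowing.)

The receptive field on the zero-padded input at this output position is [0 0 0 / -7 4 -4 / 6 -3 -5]. Elementwise product with the kernel and sum: 0·-1 + 0·1 + 0·-2 + -7·-1 + 4·3 + -4·-1 + 6·-1 + -3·-2 + -5·1.

18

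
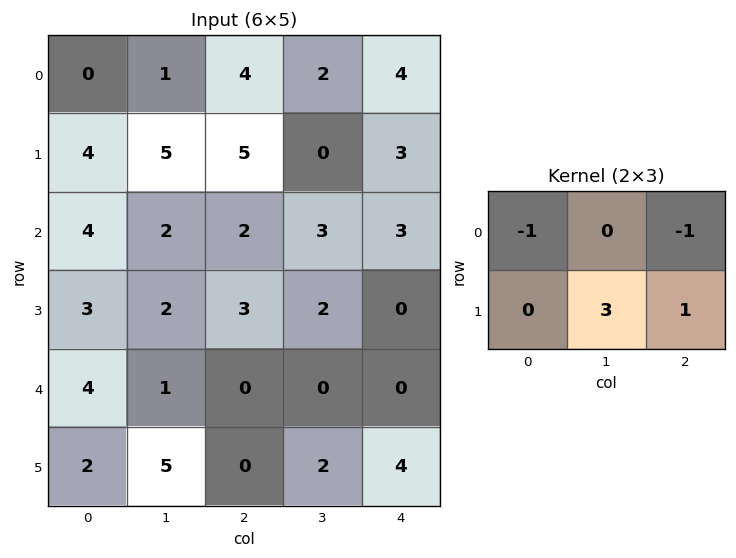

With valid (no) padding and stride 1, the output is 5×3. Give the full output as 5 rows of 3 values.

16 12 -5
-1 4 4
3 6 1
-3 -4 -3
11 1 10

Output[0,0]: The receptive field on the input at this output position is [0 1 4 / 4 5 5]. Elementwise product with the kernel and sum: 0·-1 + 4·-1 + 5·3 + 5·1.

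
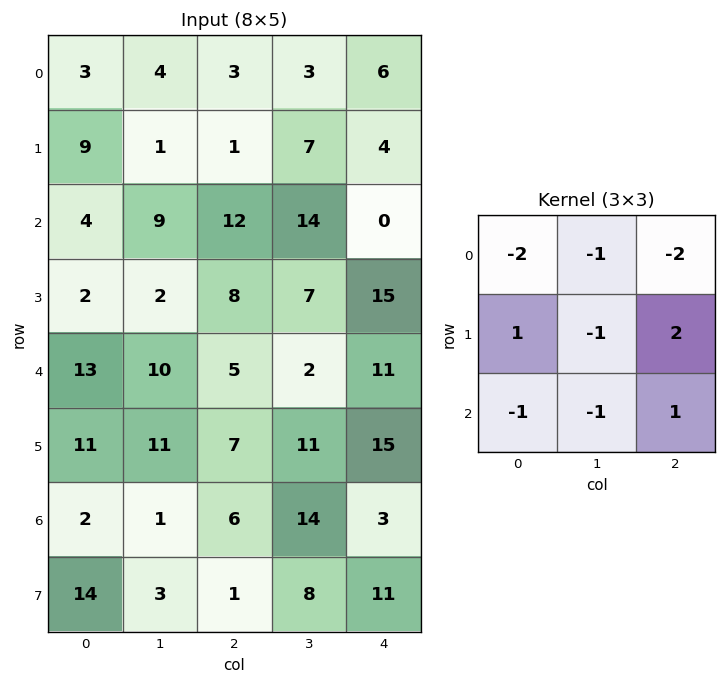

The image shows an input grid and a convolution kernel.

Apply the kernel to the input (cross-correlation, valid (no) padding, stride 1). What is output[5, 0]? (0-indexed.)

The receptive field on the input at this output position is [11 11 7 / 2 1 6 / 14 3 1]. Elementwise product with the kernel and sum: 11·-2 + 11·-1 + 7·-2 + 2·1 + 1·-1 + 6·2 + 14·-1 + 3·-1 + 1·1.

-50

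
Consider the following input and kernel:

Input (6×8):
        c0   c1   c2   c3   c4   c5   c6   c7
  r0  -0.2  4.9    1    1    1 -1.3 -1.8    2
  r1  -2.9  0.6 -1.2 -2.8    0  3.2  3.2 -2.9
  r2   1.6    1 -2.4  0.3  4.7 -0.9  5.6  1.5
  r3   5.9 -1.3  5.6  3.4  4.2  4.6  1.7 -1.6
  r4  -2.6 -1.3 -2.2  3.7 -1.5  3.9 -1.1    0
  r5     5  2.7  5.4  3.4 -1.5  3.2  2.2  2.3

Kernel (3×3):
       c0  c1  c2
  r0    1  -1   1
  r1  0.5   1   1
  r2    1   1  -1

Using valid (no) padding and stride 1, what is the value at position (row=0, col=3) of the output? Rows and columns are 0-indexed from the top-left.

The receptive field on the input at this output position is [1 1 -1.3 / -2.8 0 3.2 / 0.3 4.7 -0.9]. Elementwise product with the kernel and sum: 1·1 + 1·-1 + -1.3·1 + -2.8·0.5 + 0·1 + 3.2·1 + 0.3·1 + 4.7·1 + -0.9·-1.

6.4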